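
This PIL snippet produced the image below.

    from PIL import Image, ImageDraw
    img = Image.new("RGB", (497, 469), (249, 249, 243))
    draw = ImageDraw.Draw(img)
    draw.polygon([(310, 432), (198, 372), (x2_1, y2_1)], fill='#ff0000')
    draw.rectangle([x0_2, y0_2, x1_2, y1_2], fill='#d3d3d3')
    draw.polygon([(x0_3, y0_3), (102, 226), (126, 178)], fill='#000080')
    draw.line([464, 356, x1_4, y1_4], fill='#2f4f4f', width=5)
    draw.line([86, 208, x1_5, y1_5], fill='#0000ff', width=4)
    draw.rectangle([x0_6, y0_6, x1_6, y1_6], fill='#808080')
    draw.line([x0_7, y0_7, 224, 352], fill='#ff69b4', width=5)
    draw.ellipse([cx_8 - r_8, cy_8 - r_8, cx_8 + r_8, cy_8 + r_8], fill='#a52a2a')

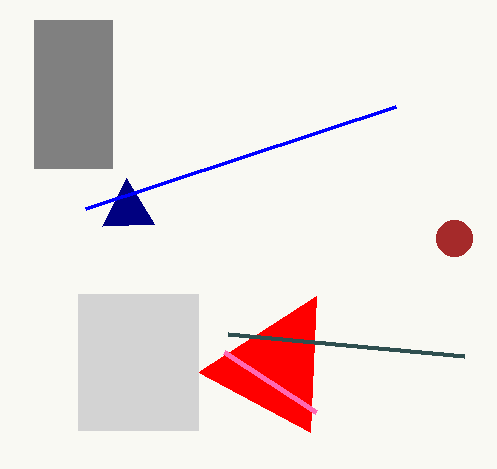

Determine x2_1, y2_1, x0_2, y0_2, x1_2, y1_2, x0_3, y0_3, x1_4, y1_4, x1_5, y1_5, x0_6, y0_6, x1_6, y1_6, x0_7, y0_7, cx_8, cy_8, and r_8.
x2_1 = 316, y2_1 = 296, x0_2 = 78, y0_2 = 294, x1_2 = 198, y1_2 = 430, x0_3 = 154, y0_3 = 224, x1_4 = 228, y1_4 = 334, x1_5 = 396, y1_5 = 106, x0_6 = 34, y0_6 = 20, x1_6 = 112, y1_6 = 168, x0_7 = 316, y0_7 = 412, cx_8 = 454, cy_8 = 238, r_8 = 18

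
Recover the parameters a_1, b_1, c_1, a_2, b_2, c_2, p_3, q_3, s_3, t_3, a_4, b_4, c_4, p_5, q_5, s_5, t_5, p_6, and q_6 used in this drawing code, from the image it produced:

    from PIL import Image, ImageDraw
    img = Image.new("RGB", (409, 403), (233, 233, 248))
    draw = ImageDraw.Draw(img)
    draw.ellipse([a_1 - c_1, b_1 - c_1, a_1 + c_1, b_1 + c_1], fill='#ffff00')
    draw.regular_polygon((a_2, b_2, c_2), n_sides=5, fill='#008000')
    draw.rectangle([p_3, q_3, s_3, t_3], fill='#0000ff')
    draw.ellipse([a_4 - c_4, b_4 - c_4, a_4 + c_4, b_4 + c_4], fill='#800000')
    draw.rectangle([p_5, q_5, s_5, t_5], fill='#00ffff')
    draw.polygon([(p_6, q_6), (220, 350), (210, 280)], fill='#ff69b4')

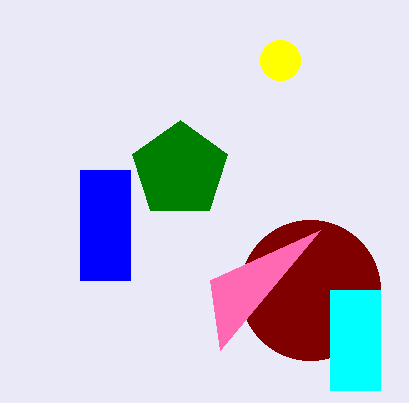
a_1 = 280, b_1 = 60, c_1 = 20, a_2 = 180, b_2 = 170, c_2 = 50, p_3 = 80, q_3 = 170, s_3 = 130, t_3 = 280, a_4 = 310, b_4 = 290, c_4 = 70, p_5 = 330, q_5 = 290, s_5 = 380, t_5 = 390, p_6 = 320, q_6 = 230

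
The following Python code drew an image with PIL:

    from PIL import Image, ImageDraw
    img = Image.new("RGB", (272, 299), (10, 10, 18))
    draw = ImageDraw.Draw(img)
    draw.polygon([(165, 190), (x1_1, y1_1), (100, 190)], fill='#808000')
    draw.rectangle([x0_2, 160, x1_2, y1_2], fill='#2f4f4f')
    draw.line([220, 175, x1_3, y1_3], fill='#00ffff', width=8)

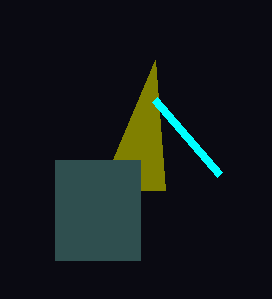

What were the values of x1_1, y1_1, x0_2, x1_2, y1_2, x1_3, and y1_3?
x1_1 = 155, y1_1 = 60, x0_2 = 55, x1_2 = 140, y1_2 = 260, x1_3 = 155, y1_3 = 100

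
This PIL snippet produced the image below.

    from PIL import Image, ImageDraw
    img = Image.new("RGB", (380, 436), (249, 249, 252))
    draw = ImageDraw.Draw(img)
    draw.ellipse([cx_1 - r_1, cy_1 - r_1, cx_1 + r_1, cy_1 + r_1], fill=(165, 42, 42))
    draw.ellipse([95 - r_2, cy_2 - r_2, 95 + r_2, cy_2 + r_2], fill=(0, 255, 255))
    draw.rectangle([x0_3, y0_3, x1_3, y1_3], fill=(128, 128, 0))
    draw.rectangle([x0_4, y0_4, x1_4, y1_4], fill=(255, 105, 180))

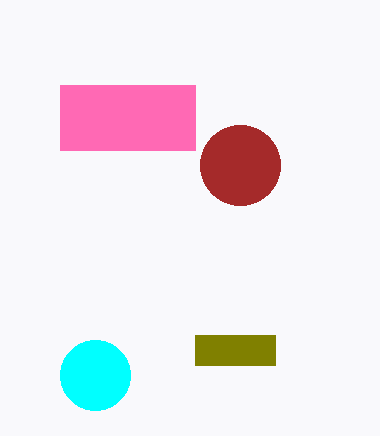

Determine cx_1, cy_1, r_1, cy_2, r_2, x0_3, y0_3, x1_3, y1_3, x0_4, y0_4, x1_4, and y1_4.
cx_1 = 240
cy_1 = 165
r_1 = 40
cy_2 = 375
r_2 = 35
x0_3 = 195
y0_3 = 335
x1_3 = 275
y1_3 = 365
x0_4 = 60
y0_4 = 85
x1_4 = 195
y1_4 = 150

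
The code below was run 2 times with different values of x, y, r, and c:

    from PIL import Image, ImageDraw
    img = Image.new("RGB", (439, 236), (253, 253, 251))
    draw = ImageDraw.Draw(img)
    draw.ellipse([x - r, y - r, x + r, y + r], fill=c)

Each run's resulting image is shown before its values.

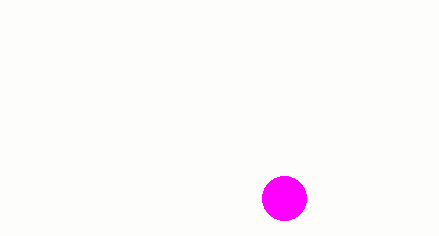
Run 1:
x = 284; y = 198; r = 22; c = 'magenta'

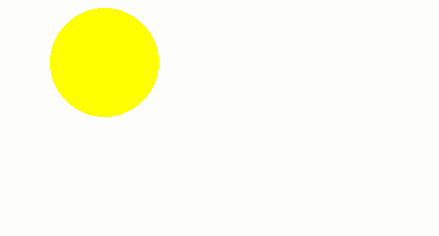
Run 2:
x = 104; y = 62; r = 54; c = 'yellow'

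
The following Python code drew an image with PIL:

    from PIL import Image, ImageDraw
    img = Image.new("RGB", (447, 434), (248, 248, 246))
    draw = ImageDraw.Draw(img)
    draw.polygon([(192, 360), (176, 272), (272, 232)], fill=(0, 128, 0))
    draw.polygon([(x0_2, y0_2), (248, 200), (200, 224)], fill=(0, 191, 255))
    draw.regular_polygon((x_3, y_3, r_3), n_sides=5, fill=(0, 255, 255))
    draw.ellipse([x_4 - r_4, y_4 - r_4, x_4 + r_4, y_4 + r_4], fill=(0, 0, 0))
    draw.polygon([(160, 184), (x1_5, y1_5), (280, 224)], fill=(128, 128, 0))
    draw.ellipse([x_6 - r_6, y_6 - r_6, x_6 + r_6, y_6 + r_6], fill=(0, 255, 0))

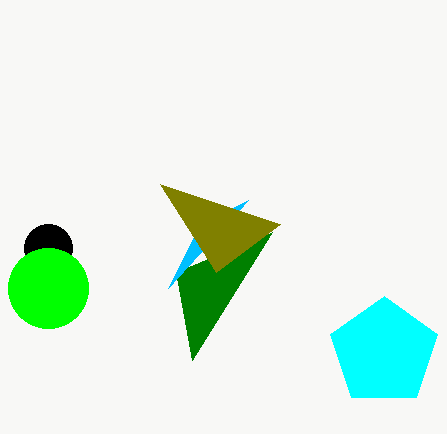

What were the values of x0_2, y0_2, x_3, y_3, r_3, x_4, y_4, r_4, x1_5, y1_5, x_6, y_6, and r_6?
x0_2 = 168; y0_2 = 288; x_3 = 384; y_3 = 352; r_3 = 56; x_4 = 48; y_4 = 248; r_4 = 24; x1_5 = 216; y1_5 = 272; x_6 = 48; y_6 = 288; r_6 = 40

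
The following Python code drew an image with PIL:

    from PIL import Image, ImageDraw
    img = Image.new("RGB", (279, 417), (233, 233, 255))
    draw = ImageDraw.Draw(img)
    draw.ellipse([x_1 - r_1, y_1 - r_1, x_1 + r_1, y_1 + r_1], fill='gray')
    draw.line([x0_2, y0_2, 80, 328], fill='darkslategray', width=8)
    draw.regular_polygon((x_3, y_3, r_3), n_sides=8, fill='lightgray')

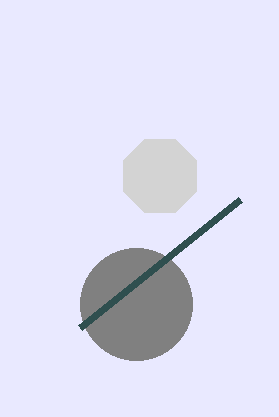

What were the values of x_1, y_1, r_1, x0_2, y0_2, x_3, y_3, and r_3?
x_1 = 136
y_1 = 304
r_1 = 56
x0_2 = 240
y0_2 = 200
x_3 = 160
y_3 = 176
r_3 = 40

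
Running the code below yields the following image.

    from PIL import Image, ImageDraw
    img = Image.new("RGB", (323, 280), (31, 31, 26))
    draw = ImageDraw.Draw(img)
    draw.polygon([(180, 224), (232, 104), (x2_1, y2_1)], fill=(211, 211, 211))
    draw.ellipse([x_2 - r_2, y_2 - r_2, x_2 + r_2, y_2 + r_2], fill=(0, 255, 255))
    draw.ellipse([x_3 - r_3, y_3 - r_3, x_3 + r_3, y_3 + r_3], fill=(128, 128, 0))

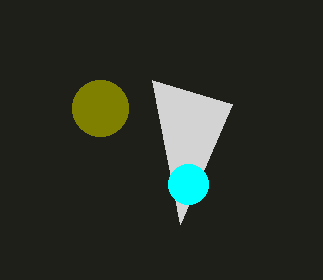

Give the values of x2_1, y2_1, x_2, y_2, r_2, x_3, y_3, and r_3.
x2_1 = 152
y2_1 = 80
x_2 = 188
y_2 = 184
r_2 = 20
x_3 = 100
y_3 = 108
r_3 = 28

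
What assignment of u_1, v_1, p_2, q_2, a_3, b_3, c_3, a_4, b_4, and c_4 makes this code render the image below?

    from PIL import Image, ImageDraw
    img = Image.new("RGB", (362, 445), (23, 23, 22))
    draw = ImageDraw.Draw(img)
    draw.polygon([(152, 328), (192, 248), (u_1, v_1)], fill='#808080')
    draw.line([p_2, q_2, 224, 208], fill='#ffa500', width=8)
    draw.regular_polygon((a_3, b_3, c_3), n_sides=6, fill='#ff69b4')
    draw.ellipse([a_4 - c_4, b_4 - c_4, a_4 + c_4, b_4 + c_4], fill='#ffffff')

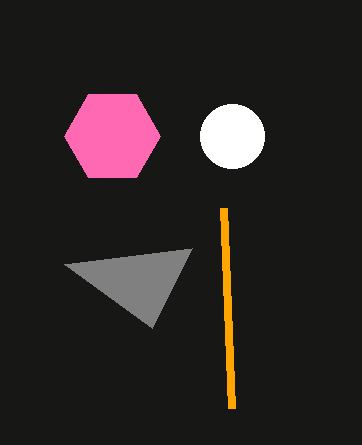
u_1 = 64, v_1 = 264, p_2 = 232, q_2 = 408, a_3 = 112, b_3 = 136, c_3 = 48, a_4 = 232, b_4 = 136, c_4 = 32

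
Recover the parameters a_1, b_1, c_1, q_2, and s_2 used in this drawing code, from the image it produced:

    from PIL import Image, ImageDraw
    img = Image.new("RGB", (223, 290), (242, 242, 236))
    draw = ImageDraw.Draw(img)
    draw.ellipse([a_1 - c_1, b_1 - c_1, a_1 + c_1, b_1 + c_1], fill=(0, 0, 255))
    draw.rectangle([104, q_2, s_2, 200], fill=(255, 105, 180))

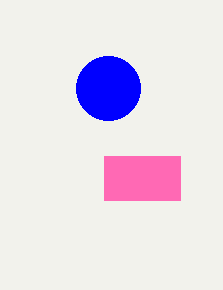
a_1 = 108
b_1 = 88
c_1 = 32
q_2 = 156
s_2 = 180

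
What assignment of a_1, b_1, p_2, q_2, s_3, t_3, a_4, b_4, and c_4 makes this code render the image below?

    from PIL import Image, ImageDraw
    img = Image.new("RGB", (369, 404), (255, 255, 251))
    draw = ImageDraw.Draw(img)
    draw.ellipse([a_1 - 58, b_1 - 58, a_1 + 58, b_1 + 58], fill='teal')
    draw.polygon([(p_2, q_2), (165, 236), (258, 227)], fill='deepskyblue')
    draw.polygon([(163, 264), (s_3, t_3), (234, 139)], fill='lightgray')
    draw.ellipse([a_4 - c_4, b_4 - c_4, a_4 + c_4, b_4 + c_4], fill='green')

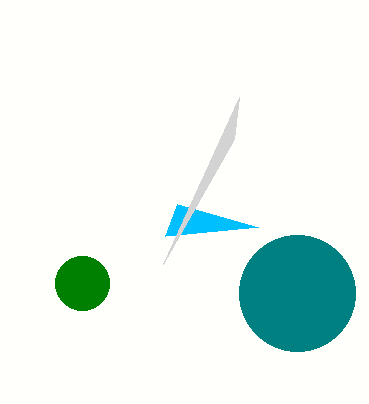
a_1 = 297
b_1 = 293
p_2 = 177
q_2 = 204
s_3 = 239
t_3 = 97
a_4 = 82
b_4 = 283
c_4 = 27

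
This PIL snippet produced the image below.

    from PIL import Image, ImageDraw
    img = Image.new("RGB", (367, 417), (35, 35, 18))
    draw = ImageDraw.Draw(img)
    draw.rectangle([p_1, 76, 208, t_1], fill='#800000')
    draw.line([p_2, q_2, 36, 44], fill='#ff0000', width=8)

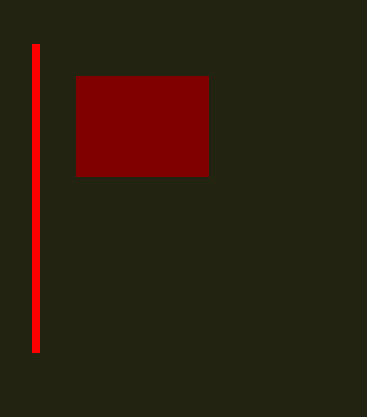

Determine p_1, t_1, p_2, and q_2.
p_1 = 76
t_1 = 176
p_2 = 36
q_2 = 352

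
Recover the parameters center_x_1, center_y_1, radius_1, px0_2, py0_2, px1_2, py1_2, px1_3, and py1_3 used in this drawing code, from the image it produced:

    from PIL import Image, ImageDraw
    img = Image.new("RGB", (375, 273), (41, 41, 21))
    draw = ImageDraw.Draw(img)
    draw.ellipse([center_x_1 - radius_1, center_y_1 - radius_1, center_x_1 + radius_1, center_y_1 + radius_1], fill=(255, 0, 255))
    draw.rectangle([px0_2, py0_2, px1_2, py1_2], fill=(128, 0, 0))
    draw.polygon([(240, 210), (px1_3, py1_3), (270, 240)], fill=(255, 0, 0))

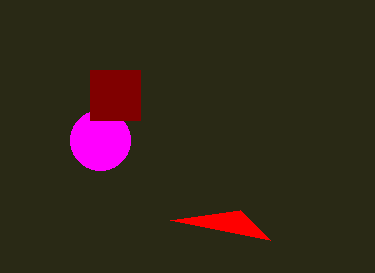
center_x_1 = 100; center_y_1 = 140; radius_1 = 30; px0_2 = 90; py0_2 = 70; px1_2 = 140; py1_2 = 120; px1_3 = 170; py1_3 = 220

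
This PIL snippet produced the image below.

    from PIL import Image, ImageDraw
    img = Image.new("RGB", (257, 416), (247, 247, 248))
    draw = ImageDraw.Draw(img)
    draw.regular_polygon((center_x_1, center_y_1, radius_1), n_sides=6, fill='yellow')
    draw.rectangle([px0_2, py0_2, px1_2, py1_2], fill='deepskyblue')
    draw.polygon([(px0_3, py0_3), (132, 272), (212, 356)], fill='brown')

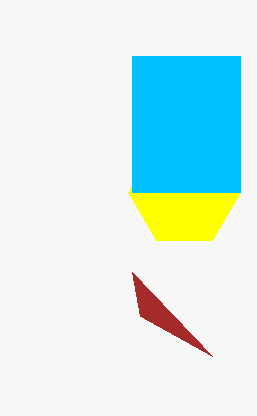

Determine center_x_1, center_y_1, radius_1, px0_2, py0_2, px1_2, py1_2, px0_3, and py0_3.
center_x_1 = 184; center_y_1 = 192; radius_1 = 56; px0_2 = 132; py0_2 = 56; px1_2 = 240; py1_2 = 192; px0_3 = 140; py0_3 = 316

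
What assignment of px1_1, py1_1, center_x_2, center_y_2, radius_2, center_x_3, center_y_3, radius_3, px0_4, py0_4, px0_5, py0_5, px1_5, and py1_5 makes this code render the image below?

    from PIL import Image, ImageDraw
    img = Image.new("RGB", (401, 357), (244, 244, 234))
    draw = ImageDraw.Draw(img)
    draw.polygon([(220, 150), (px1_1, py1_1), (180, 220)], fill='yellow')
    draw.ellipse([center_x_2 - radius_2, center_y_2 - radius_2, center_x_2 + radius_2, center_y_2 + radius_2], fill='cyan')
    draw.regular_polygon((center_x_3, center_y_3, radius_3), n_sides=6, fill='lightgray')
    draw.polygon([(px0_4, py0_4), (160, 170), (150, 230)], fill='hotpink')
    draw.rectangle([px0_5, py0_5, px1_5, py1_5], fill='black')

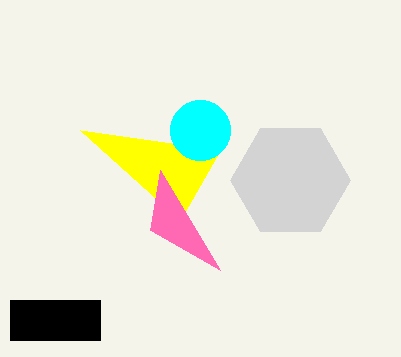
px1_1 = 80; py1_1 = 130; center_x_2 = 200; center_y_2 = 130; radius_2 = 30; center_x_3 = 290; center_y_3 = 180; radius_3 = 60; px0_4 = 220; py0_4 = 270; px0_5 = 10; py0_5 = 300; px1_5 = 100; py1_5 = 340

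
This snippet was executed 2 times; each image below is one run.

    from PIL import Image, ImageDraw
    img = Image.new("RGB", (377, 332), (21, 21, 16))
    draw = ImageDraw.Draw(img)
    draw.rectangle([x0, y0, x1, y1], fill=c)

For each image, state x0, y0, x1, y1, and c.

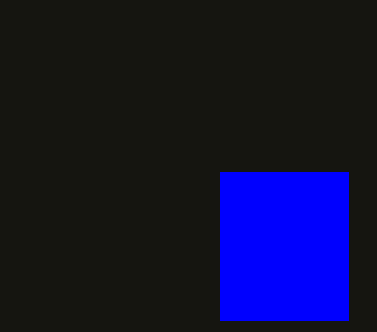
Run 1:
x0 = 220
y0 = 172
x1 = 348
y1 = 320
c = 'blue'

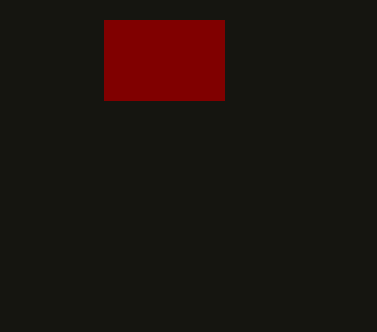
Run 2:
x0 = 104, y0 = 20, x1 = 224, y1 = 100, c = 'maroon'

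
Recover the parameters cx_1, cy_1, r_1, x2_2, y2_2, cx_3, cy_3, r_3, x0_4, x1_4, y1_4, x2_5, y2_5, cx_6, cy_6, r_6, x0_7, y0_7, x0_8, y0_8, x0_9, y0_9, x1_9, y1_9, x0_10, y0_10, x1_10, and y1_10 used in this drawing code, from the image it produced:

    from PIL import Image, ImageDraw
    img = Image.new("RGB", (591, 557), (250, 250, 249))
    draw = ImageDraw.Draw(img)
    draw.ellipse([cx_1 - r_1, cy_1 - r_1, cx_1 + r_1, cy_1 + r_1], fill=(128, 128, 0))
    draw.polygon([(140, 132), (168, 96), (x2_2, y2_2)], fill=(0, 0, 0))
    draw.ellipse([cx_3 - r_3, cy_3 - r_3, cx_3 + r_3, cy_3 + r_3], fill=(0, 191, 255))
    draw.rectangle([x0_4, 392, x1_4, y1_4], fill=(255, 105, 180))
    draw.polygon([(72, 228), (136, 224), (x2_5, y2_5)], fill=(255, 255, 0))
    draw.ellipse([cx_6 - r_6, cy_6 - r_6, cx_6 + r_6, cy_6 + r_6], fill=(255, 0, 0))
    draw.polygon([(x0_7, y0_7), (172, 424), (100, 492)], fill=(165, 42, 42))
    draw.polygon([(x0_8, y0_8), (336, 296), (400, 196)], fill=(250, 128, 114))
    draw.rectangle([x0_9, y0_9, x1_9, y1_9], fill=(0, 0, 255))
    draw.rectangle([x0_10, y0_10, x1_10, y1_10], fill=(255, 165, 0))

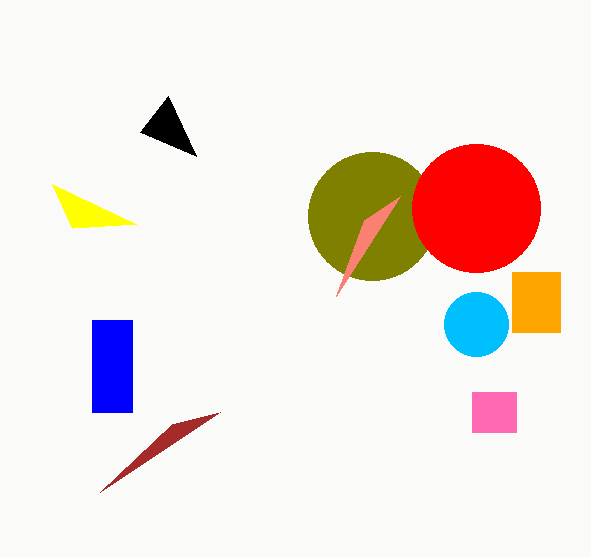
cx_1 = 372
cy_1 = 216
r_1 = 64
x2_2 = 196
y2_2 = 156
cx_3 = 476
cy_3 = 324
r_3 = 32
x0_4 = 472
x1_4 = 516
y1_4 = 432
x2_5 = 52
y2_5 = 184
cx_6 = 476
cy_6 = 208
r_6 = 64
x0_7 = 220
y0_7 = 412
x0_8 = 364
y0_8 = 220
x0_9 = 92
y0_9 = 320
x1_9 = 132
y1_9 = 412
x0_10 = 512
y0_10 = 272
x1_10 = 560
y1_10 = 332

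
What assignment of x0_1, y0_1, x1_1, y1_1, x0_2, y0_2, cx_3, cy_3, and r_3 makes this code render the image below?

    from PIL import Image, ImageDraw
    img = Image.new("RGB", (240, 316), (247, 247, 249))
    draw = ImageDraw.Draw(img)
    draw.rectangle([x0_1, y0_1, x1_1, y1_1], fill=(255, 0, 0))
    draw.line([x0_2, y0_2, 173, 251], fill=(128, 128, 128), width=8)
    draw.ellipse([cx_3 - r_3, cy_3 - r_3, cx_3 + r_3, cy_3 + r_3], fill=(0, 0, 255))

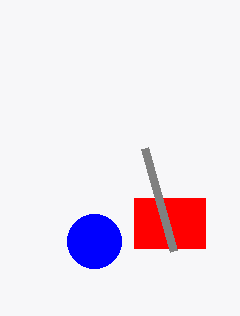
x0_1 = 134
y0_1 = 198
x1_1 = 205
y1_1 = 248
x0_2 = 144
y0_2 = 148
cx_3 = 94
cy_3 = 241
r_3 = 27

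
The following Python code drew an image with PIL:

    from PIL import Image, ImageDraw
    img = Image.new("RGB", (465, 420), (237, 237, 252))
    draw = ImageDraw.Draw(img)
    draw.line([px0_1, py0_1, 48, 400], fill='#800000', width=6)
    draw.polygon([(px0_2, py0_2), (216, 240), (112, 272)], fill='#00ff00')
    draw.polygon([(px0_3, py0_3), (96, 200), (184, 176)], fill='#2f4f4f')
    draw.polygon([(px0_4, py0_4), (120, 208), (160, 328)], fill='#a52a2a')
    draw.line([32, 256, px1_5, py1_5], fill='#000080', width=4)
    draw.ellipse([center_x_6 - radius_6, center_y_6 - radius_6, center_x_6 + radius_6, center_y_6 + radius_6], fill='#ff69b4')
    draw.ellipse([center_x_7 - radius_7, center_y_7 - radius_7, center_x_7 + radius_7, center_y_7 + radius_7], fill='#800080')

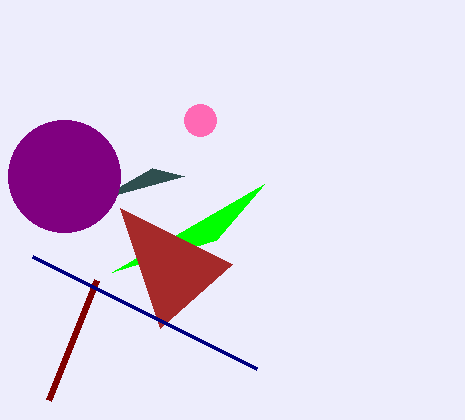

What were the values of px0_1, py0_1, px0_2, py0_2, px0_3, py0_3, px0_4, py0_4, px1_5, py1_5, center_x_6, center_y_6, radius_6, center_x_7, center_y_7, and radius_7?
px0_1 = 96, py0_1 = 280, px0_2 = 264, py0_2 = 184, px0_3 = 152, py0_3 = 168, px0_4 = 232, py0_4 = 264, px1_5 = 256, py1_5 = 368, center_x_6 = 200, center_y_6 = 120, radius_6 = 16, center_x_7 = 64, center_y_7 = 176, radius_7 = 56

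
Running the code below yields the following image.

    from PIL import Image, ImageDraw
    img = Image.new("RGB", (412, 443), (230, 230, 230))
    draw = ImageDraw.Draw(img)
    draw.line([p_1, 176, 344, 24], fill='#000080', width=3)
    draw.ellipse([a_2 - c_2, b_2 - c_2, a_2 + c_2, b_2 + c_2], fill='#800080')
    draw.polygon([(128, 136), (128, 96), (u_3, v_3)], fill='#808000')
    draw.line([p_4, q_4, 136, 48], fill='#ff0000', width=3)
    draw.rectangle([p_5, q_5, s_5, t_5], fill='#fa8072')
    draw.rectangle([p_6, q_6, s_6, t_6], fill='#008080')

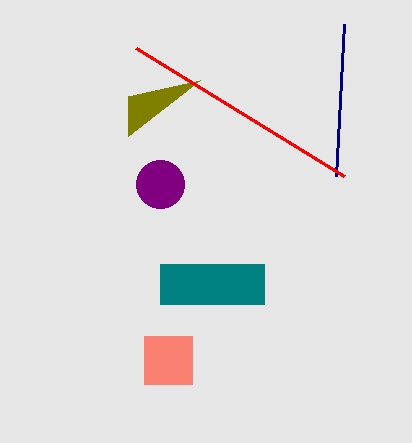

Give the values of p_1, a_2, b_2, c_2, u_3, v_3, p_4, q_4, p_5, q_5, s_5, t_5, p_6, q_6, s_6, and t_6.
p_1 = 336, a_2 = 160, b_2 = 184, c_2 = 24, u_3 = 200, v_3 = 80, p_4 = 344, q_4 = 176, p_5 = 144, q_5 = 336, s_5 = 192, t_5 = 384, p_6 = 160, q_6 = 264, s_6 = 264, t_6 = 304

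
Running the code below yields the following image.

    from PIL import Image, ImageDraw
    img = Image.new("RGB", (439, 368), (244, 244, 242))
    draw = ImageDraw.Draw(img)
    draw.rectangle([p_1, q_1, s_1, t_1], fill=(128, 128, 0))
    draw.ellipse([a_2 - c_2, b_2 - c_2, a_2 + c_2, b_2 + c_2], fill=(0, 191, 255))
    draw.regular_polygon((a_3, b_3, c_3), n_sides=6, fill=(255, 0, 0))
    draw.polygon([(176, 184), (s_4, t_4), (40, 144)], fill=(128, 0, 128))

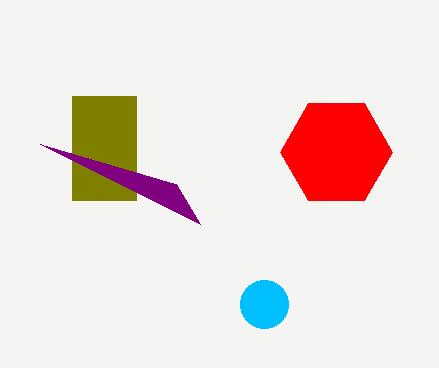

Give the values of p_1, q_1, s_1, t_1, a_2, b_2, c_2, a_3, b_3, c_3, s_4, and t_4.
p_1 = 72, q_1 = 96, s_1 = 136, t_1 = 200, a_2 = 264, b_2 = 304, c_2 = 24, a_3 = 336, b_3 = 152, c_3 = 56, s_4 = 200, t_4 = 224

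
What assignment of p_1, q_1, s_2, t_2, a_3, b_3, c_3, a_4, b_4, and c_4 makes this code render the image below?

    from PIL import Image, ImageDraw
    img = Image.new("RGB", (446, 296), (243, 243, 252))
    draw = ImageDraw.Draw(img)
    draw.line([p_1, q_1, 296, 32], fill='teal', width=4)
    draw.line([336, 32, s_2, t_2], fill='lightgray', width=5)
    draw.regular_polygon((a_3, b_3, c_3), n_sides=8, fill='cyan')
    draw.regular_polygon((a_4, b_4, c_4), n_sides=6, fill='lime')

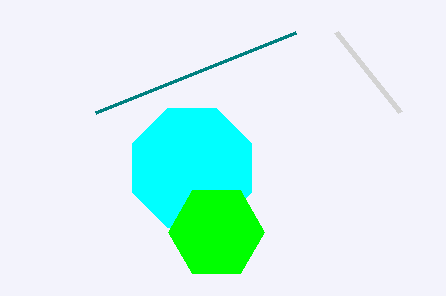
p_1 = 96; q_1 = 112; s_2 = 400; t_2 = 112; a_3 = 192; b_3 = 168; c_3 = 64; a_4 = 216; b_4 = 232; c_4 = 48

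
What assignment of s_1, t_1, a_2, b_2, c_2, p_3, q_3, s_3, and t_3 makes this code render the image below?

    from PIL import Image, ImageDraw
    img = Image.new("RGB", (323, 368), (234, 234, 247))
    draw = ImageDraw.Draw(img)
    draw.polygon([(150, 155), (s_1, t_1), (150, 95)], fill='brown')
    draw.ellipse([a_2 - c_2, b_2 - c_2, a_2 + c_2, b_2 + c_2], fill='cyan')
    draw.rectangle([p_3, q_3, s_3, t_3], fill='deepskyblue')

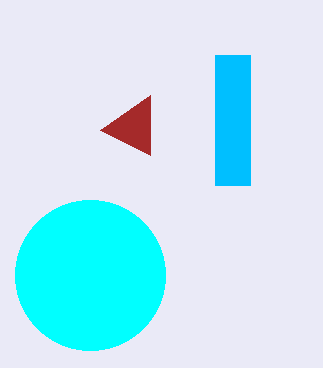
s_1 = 100
t_1 = 130
a_2 = 90
b_2 = 275
c_2 = 75
p_3 = 215
q_3 = 55
s_3 = 250
t_3 = 185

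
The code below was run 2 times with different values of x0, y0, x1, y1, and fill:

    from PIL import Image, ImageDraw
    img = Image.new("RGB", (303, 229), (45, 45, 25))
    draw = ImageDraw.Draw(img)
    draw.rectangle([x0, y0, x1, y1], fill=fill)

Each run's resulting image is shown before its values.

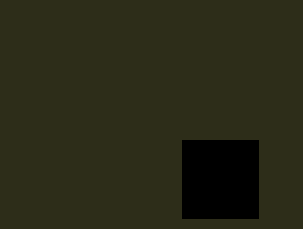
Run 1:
x0 = 182, y0 = 140, x1 = 258, y1 = 218, fill = 'black'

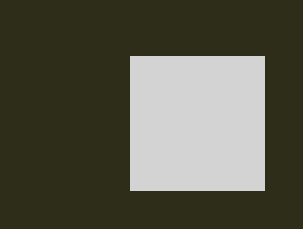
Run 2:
x0 = 130
y0 = 56
x1 = 264
y1 = 190
fill = 'lightgray'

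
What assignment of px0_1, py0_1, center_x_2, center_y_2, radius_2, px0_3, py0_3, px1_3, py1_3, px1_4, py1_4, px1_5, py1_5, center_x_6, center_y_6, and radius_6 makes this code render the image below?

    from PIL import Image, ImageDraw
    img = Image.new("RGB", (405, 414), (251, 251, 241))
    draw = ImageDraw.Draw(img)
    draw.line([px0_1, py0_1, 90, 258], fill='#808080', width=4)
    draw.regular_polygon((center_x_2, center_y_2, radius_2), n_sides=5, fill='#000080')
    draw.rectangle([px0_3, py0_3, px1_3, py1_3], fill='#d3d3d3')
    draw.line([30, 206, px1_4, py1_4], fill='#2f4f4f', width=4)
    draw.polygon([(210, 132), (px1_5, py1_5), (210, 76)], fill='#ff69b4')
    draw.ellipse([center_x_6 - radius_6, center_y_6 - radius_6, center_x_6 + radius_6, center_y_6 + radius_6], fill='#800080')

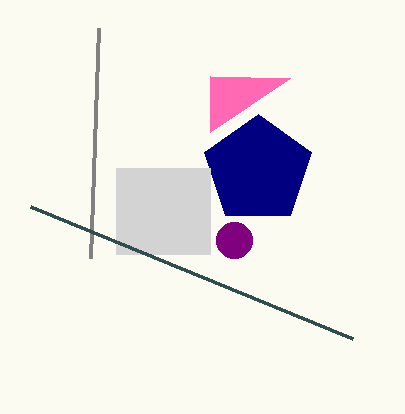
px0_1 = 98; py0_1 = 28; center_x_2 = 258; center_y_2 = 170; radius_2 = 56; px0_3 = 116; py0_3 = 168; px1_3 = 210; py1_3 = 254; px1_4 = 352; py1_4 = 338; px1_5 = 290; py1_5 = 78; center_x_6 = 234; center_y_6 = 240; radius_6 = 18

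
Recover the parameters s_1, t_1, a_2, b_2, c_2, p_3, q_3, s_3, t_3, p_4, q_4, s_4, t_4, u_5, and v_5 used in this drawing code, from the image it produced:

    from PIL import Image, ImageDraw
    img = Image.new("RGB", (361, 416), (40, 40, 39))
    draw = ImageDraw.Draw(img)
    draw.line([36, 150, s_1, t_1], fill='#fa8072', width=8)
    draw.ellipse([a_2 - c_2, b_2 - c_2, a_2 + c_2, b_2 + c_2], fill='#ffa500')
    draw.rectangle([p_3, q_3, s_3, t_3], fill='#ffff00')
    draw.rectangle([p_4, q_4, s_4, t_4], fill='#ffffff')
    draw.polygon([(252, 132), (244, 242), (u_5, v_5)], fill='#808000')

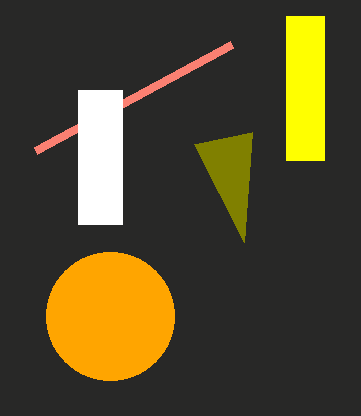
s_1 = 232; t_1 = 44; a_2 = 110; b_2 = 316; c_2 = 64; p_3 = 286; q_3 = 16; s_3 = 324; t_3 = 160; p_4 = 78; q_4 = 90; s_4 = 122; t_4 = 224; u_5 = 194; v_5 = 144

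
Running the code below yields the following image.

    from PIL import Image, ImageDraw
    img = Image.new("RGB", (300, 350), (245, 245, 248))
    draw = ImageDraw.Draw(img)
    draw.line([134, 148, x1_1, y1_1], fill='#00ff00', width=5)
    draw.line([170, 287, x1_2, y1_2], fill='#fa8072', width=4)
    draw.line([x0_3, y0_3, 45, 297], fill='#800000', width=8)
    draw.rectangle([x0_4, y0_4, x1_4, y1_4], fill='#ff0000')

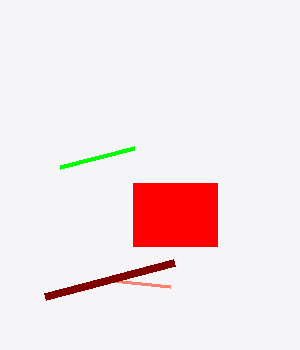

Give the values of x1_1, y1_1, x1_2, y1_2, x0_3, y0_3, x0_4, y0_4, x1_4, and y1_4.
x1_1 = 60, y1_1 = 167, x1_2 = 112, y1_2 = 281, x0_3 = 174, y0_3 = 263, x0_4 = 133, y0_4 = 183, x1_4 = 217, y1_4 = 246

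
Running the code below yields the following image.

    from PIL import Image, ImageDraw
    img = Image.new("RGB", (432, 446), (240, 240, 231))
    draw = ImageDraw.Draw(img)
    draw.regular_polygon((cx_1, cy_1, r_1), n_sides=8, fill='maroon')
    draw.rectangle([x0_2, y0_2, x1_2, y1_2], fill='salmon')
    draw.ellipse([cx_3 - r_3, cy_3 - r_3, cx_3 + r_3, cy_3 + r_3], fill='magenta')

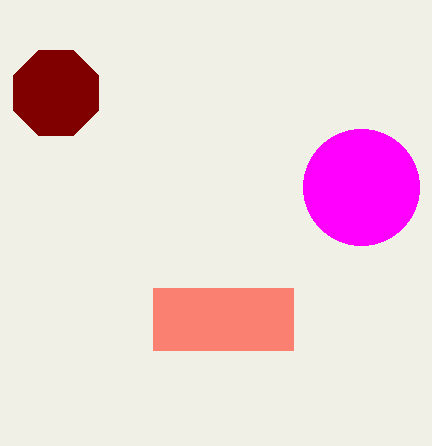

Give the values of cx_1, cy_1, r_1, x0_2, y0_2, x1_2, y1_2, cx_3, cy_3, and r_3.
cx_1 = 56; cy_1 = 93; r_1 = 46; x0_2 = 153; y0_2 = 288; x1_2 = 293; y1_2 = 350; cx_3 = 361; cy_3 = 187; r_3 = 58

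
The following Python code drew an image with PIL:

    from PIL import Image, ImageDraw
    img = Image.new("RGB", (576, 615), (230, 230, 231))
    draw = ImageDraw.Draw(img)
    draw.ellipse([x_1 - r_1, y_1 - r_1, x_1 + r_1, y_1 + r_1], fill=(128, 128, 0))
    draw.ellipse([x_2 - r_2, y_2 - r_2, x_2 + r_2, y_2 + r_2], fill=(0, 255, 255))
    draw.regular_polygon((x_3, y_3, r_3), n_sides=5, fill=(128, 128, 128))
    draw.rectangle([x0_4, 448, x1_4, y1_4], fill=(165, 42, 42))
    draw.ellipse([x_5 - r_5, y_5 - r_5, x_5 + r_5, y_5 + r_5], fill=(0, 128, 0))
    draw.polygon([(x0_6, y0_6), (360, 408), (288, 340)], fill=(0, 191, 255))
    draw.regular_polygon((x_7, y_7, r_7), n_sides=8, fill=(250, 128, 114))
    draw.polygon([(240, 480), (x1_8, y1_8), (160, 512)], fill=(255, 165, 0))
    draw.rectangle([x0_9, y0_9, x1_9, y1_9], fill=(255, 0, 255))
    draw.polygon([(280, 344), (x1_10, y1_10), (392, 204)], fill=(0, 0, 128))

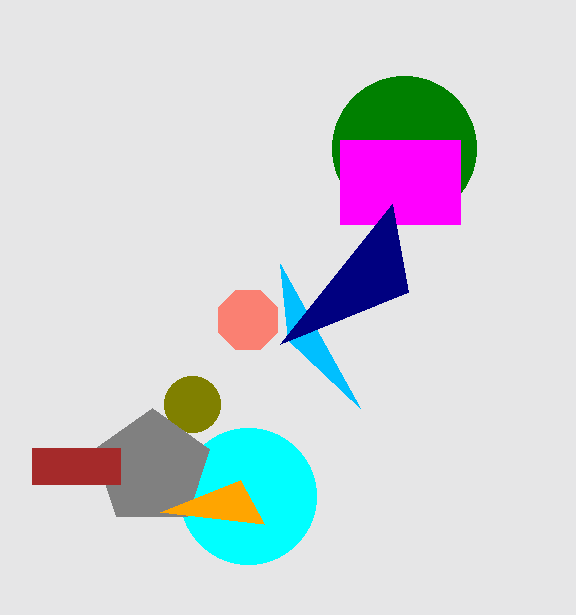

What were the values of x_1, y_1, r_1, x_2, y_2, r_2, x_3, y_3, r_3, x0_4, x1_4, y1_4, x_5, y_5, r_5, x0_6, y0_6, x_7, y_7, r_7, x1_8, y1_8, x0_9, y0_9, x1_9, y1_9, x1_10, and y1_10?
x_1 = 192, y_1 = 404, r_1 = 28, x_2 = 248, y_2 = 496, r_2 = 68, x_3 = 152, y_3 = 468, r_3 = 60, x0_4 = 32, x1_4 = 120, y1_4 = 484, x_5 = 404, y_5 = 148, r_5 = 72, x0_6 = 280, y0_6 = 264, x_7 = 248, y_7 = 320, r_7 = 32, x1_8 = 264, y1_8 = 524, x0_9 = 340, y0_9 = 140, x1_9 = 460, y1_9 = 224, x1_10 = 408, y1_10 = 292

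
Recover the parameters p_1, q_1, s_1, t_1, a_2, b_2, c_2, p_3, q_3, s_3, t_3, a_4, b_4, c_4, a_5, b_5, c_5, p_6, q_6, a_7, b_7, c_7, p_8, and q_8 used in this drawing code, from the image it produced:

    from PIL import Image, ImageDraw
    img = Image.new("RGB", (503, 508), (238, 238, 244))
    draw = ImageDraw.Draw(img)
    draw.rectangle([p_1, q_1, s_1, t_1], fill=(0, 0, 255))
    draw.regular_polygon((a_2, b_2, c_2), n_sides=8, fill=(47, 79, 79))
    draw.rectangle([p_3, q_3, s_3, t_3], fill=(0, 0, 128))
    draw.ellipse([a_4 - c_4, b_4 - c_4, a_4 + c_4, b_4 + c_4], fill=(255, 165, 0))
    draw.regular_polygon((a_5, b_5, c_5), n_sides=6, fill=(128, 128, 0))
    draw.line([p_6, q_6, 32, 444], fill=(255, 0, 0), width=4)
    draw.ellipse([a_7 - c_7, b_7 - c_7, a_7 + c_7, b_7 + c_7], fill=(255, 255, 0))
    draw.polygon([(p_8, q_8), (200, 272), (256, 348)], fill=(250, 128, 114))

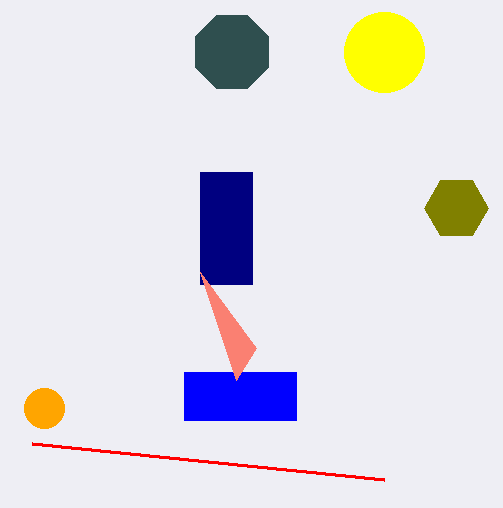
p_1 = 184
q_1 = 372
s_1 = 296
t_1 = 420
a_2 = 232
b_2 = 52
c_2 = 40
p_3 = 200
q_3 = 172
s_3 = 252
t_3 = 284
a_4 = 44
b_4 = 408
c_4 = 20
a_5 = 456
b_5 = 208
c_5 = 32
p_6 = 384
q_6 = 480
a_7 = 384
b_7 = 52
c_7 = 40
p_8 = 236
q_8 = 380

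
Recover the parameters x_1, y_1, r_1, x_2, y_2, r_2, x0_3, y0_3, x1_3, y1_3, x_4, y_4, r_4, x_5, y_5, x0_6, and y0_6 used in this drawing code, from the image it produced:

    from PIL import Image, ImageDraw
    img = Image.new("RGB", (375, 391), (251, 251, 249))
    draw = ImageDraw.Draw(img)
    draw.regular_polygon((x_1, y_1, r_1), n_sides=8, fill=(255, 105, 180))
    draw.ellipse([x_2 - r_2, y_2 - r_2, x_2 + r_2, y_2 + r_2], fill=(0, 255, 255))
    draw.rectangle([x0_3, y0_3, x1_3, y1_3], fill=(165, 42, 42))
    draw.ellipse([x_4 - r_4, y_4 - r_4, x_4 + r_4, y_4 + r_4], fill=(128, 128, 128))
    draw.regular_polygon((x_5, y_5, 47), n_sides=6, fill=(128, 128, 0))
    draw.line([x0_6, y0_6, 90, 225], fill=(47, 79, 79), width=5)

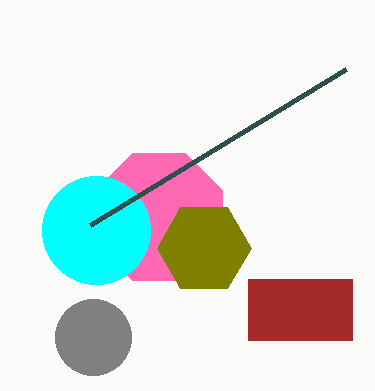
x_1 = 159
y_1 = 217
r_1 = 69
x_2 = 96
y_2 = 230
r_2 = 54
x0_3 = 248
y0_3 = 279
x1_3 = 352
y1_3 = 340
x_4 = 93
y_4 = 337
r_4 = 38
x_5 = 204
y_5 = 248
x0_6 = 346
y0_6 = 69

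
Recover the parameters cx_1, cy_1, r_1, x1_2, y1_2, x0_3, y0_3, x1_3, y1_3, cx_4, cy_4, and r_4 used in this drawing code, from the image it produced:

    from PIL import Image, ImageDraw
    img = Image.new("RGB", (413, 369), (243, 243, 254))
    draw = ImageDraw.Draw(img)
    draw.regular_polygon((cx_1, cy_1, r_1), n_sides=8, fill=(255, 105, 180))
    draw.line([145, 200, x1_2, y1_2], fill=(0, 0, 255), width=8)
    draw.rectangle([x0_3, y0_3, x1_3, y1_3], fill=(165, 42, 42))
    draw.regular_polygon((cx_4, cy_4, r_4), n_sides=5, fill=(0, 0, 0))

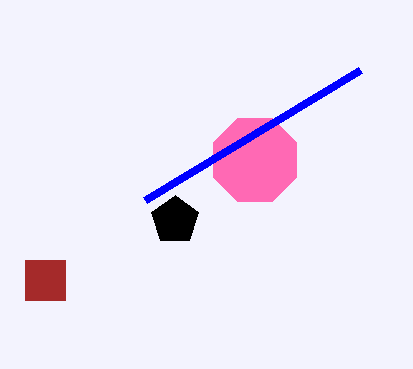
cx_1 = 255
cy_1 = 160
r_1 = 45
x1_2 = 360
y1_2 = 70
x0_3 = 25
y0_3 = 260
x1_3 = 65
y1_3 = 300
cx_4 = 175
cy_4 = 220
r_4 = 25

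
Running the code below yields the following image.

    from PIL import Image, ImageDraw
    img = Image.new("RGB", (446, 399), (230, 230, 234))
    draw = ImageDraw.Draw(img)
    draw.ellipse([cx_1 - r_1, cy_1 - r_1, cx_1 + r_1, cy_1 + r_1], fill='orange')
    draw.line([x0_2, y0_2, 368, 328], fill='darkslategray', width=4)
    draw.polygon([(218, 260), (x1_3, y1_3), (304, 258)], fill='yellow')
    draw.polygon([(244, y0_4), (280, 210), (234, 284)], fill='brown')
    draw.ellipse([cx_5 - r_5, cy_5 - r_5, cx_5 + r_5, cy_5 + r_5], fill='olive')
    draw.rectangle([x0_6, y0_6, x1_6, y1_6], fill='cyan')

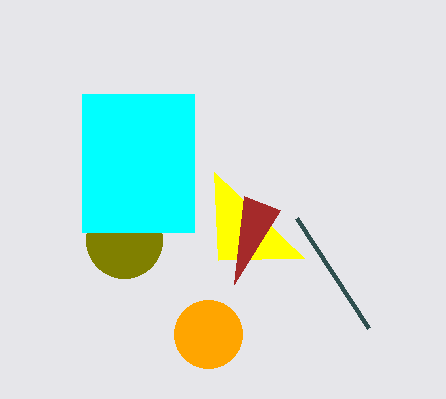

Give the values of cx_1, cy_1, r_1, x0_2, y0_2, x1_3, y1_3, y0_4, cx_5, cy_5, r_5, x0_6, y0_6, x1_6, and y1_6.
cx_1 = 208
cy_1 = 334
r_1 = 34
x0_2 = 296
y0_2 = 218
x1_3 = 214
y1_3 = 172
y0_4 = 196
cx_5 = 124
cy_5 = 240
r_5 = 38
x0_6 = 82
y0_6 = 94
x1_6 = 194
y1_6 = 232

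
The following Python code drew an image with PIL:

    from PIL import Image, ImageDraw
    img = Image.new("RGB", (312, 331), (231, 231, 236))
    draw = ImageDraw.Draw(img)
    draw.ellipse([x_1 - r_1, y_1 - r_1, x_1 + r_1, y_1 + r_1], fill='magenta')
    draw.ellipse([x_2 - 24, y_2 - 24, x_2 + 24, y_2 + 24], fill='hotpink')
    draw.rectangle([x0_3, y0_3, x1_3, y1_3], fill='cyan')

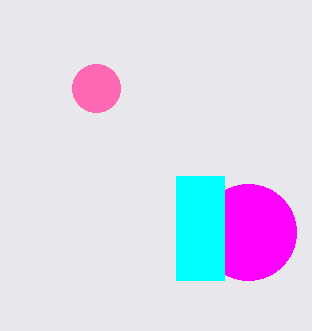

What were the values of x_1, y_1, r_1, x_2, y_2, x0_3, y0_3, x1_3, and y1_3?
x_1 = 248
y_1 = 232
r_1 = 48
x_2 = 96
y_2 = 88
x0_3 = 176
y0_3 = 176
x1_3 = 224
y1_3 = 280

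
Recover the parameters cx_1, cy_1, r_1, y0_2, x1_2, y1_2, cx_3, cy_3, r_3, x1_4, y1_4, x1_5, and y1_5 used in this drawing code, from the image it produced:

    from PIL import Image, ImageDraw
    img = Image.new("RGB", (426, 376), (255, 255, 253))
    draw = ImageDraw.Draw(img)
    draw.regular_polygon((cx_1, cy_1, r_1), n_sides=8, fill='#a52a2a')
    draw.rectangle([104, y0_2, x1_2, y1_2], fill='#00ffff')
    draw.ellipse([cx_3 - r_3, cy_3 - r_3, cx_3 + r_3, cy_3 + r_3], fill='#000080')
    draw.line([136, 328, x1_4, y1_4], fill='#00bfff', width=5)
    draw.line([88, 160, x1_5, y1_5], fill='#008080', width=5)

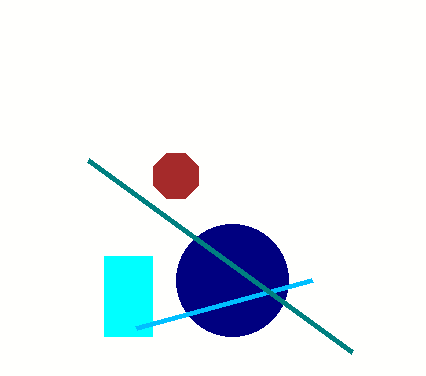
cx_1 = 176
cy_1 = 176
r_1 = 24
y0_2 = 256
x1_2 = 152
y1_2 = 336
cx_3 = 232
cy_3 = 280
r_3 = 56
x1_4 = 312
y1_4 = 280
x1_5 = 352
y1_5 = 352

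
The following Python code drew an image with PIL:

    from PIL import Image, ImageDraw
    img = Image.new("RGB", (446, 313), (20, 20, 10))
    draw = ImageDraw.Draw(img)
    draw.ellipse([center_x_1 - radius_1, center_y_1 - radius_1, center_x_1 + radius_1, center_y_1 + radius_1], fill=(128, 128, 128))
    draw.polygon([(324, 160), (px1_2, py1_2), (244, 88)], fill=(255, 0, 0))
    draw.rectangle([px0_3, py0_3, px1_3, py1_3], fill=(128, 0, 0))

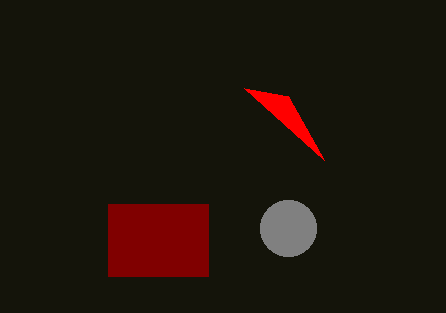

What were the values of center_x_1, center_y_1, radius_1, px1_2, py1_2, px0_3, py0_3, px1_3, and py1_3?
center_x_1 = 288; center_y_1 = 228; radius_1 = 28; px1_2 = 288; py1_2 = 96; px0_3 = 108; py0_3 = 204; px1_3 = 208; py1_3 = 276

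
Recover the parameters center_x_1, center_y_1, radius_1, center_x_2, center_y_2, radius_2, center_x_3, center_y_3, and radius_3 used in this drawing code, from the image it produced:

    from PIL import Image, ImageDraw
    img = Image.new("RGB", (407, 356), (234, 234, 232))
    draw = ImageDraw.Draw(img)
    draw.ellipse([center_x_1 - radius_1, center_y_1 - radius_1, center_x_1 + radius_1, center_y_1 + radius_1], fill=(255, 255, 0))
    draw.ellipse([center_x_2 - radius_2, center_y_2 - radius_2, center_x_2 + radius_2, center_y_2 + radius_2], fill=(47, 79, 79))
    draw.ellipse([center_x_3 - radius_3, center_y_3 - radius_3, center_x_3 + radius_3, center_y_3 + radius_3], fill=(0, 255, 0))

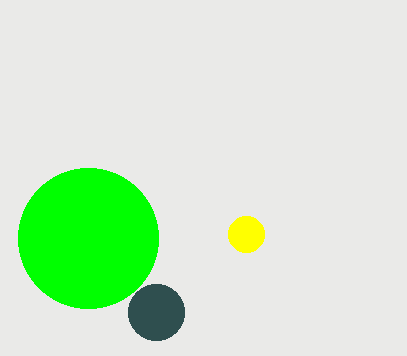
center_x_1 = 246; center_y_1 = 234; radius_1 = 18; center_x_2 = 156; center_y_2 = 312; radius_2 = 28; center_x_3 = 88; center_y_3 = 238; radius_3 = 70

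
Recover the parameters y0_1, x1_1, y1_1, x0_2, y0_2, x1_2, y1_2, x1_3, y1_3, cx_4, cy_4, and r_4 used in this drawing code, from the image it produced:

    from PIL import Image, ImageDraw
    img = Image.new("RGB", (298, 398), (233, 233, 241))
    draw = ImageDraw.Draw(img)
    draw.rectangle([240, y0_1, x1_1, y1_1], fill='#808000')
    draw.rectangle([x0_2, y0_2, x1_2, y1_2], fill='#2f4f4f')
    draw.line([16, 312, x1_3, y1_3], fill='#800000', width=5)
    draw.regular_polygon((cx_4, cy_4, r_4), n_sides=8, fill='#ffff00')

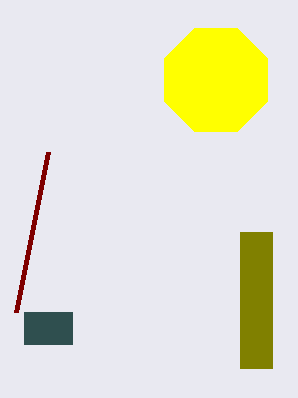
y0_1 = 232; x1_1 = 272; y1_1 = 368; x0_2 = 24; y0_2 = 312; x1_2 = 72; y1_2 = 344; x1_3 = 48; y1_3 = 152; cx_4 = 216; cy_4 = 80; r_4 = 56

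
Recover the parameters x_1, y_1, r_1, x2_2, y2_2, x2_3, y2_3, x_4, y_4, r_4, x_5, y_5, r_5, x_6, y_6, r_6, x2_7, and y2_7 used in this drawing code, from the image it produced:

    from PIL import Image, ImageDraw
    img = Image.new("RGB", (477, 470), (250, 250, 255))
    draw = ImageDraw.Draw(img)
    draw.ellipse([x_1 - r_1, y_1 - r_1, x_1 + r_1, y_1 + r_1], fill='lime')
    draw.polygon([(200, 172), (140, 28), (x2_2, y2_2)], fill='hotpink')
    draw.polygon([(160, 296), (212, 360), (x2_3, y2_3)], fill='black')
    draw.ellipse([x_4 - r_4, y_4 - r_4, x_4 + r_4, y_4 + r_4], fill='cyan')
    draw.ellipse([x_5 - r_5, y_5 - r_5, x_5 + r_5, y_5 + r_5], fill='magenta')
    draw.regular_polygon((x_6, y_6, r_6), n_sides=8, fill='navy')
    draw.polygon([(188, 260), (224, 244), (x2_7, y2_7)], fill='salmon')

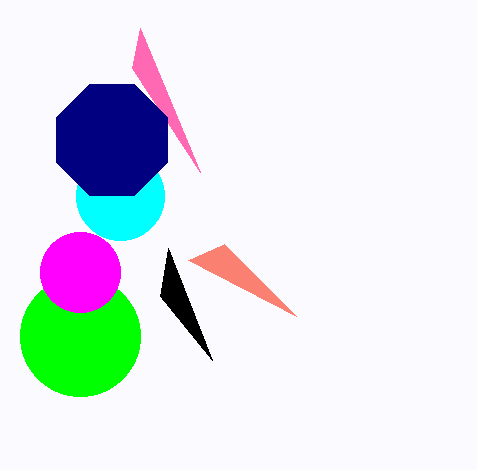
x_1 = 80, y_1 = 336, r_1 = 60, x2_2 = 132, y2_2 = 68, x2_3 = 168, y2_3 = 248, x_4 = 120, y_4 = 196, r_4 = 44, x_5 = 80, y_5 = 272, r_5 = 40, x_6 = 112, y_6 = 140, r_6 = 60, x2_7 = 296, y2_7 = 316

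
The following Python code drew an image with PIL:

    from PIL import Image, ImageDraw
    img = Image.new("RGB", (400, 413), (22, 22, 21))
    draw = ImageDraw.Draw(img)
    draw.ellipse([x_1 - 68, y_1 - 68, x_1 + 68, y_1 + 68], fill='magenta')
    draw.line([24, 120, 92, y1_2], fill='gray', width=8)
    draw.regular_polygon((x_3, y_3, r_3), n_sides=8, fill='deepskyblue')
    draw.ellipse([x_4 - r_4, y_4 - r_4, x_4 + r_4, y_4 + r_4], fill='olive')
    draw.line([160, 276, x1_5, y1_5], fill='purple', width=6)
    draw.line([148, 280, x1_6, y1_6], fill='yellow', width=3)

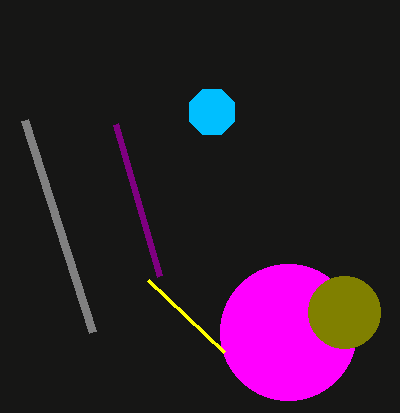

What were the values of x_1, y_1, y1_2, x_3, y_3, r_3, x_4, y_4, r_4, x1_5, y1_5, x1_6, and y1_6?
x_1 = 288; y_1 = 332; y1_2 = 332; x_3 = 212; y_3 = 112; r_3 = 24; x_4 = 344; y_4 = 312; r_4 = 36; x1_5 = 116; y1_5 = 124; x1_6 = 224; y1_6 = 352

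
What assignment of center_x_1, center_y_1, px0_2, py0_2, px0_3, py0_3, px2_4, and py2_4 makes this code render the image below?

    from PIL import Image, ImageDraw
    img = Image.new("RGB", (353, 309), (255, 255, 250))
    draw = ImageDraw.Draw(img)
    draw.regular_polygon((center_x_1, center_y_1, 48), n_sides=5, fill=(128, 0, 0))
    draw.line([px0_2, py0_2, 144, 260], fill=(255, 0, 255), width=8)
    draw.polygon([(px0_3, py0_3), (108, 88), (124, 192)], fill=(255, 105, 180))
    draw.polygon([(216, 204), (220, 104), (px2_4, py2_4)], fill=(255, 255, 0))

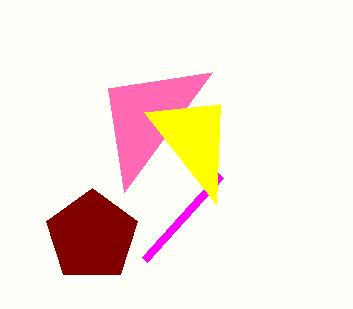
center_x_1 = 92
center_y_1 = 236
px0_2 = 220
py0_2 = 176
px0_3 = 212
py0_3 = 72
px2_4 = 144
py2_4 = 112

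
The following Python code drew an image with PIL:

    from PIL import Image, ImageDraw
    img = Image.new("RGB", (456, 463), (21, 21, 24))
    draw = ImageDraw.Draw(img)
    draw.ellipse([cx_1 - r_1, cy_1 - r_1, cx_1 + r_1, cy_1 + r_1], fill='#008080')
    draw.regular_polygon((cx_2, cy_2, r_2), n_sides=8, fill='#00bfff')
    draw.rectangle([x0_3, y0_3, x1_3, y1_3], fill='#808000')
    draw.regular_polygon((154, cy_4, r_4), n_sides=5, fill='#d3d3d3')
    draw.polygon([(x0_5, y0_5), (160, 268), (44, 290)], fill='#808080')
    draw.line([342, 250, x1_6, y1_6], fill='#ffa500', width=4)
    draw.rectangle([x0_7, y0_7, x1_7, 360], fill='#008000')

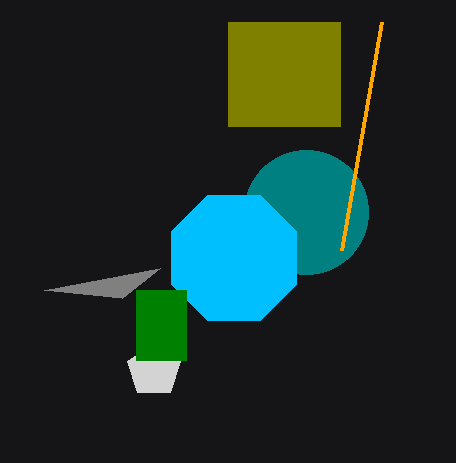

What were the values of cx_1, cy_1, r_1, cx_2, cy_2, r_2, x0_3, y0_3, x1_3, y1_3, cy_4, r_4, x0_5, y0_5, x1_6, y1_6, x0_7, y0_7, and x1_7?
cx_1 = 306
cy_1 = 212
r_1 = 62
cx_2 = 234
cy_2 = 258
r_2 = 68
x0_3 = 228
y0_3 = 22
x1_3 = 340
y1_3 = 126
cy_4 = 370
r_4 = 28
x0_5 = 122
y0_5 = 298
x1_6 = 382
y1_6 = 22
x0_7 = 136
y0_7 = 290
x1_7 = 186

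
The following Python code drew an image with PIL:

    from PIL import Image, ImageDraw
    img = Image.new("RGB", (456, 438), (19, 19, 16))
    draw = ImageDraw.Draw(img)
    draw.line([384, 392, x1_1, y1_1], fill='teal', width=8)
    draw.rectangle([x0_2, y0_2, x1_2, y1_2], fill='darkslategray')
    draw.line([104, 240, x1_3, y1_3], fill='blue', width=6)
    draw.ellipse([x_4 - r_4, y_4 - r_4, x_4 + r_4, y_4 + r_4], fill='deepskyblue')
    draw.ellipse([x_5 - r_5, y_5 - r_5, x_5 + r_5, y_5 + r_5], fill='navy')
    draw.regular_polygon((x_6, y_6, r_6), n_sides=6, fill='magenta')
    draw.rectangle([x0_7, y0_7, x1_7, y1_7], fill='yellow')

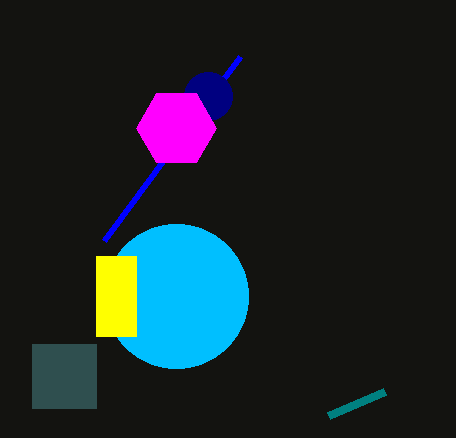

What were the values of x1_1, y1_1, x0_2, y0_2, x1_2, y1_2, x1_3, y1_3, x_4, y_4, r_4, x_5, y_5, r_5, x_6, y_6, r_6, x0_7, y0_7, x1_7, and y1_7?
x1_1 = 328, y1_1 = 416, x0_2 = 32, y0_2 = 344, x1_2 = 96, y1_2 = 408, x1_3 = 240, y1_3 = 56, x_4 = 176, y_4 = 296, r_4 = 72, x_5 = 208, y_5 = 96, r_5 = 24, x_6 = 176, y_6 = 128, r_6 = 40, x0_7 = 96, y0_7 = 256, x1_7 = 136, y1_7 = 336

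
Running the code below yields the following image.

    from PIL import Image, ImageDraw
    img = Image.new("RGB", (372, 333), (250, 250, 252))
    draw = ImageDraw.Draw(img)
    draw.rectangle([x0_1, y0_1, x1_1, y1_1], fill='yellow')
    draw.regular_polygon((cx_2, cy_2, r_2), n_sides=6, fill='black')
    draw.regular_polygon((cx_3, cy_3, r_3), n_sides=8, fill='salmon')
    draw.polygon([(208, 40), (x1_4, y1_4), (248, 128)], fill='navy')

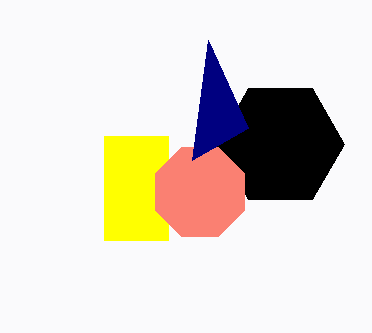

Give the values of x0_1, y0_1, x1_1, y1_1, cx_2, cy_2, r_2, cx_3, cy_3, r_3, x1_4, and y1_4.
x0_1 = 104
y0_1 = 136
x1_1 = 168
y1_1 = 240
cx_2 = 280
cy_2 = 144
r_2 = 64
cx_3 = 200
cy_3 = 192
r_3 = 48
x1_4 = 192
y1_4 = 160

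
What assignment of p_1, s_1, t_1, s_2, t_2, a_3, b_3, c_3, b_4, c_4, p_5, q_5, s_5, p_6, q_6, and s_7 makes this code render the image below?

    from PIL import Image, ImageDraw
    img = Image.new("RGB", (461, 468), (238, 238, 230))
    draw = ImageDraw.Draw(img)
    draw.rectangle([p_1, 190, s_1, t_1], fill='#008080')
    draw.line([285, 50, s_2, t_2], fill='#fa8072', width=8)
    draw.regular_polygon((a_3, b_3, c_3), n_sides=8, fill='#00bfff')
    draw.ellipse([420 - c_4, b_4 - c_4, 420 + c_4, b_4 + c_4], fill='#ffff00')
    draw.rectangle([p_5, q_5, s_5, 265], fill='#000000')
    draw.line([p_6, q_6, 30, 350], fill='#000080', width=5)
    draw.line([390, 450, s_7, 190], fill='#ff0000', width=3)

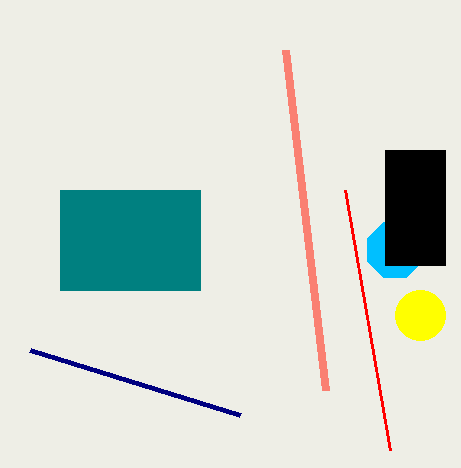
p_1 = 60, s_1 = 200, t_1 = 290, s_2 = 325, t_2 = 390, a_3 = 395, b_3 = 250, c_3 = 30, b_4 = 315, c_4 = 25, p_5 = 385, q_5 = 150, s_5 = 445, p_6 = 240, q_6 = 415, s_7 = 345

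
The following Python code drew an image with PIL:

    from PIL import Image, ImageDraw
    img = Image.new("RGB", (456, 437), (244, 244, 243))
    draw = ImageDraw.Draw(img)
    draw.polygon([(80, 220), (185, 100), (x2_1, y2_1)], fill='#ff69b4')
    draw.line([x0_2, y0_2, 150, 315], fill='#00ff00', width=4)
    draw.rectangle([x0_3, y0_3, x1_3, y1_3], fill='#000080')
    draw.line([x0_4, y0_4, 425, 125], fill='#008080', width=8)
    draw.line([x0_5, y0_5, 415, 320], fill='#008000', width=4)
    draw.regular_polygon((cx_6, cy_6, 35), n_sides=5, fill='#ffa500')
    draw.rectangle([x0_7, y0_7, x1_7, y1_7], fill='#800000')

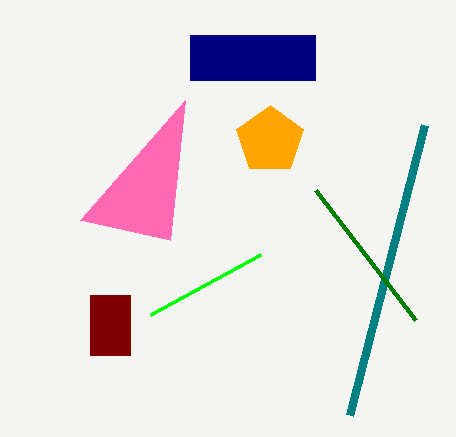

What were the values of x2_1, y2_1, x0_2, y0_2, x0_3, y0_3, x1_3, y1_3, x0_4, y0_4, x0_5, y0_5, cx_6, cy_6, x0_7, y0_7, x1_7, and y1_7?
x2_1 = 170; y2_1 = 240; x0_2 = 260; y0_2 = 255; x0_3 = 190; y0_3 = 35; x1_3 = 315; y1_3 = 80; x0_4 = 350; y0_4 = 415; x0_5 = 315; y0_5 = 190; cx_6 = 270; cy_6 = 140; x0_7 = 90; y0_7 = 295; x1_7 = 130; y1_7 = 355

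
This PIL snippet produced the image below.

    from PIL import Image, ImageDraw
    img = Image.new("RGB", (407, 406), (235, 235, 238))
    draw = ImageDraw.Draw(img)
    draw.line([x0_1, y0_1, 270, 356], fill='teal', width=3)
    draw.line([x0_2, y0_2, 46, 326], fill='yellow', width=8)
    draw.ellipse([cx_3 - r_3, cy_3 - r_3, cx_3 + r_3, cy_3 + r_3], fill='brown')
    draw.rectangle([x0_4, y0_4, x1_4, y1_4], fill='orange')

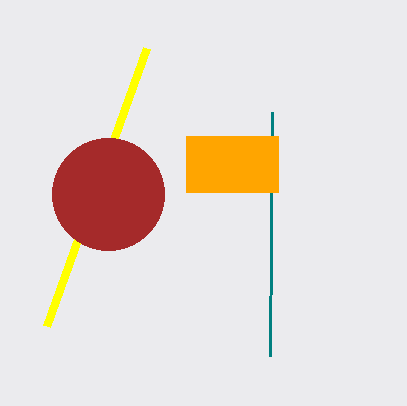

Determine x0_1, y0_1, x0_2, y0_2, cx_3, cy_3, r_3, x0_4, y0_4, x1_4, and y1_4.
x0_1 = 272
y0_1 = 112
x0_2 = 146
y0_2 = 48
cx_3 = 108
cy_3 = 194
r_3 = 56
x0_4 = 186
y0_4 = 136
x1_4 = 278
y1_4 = 192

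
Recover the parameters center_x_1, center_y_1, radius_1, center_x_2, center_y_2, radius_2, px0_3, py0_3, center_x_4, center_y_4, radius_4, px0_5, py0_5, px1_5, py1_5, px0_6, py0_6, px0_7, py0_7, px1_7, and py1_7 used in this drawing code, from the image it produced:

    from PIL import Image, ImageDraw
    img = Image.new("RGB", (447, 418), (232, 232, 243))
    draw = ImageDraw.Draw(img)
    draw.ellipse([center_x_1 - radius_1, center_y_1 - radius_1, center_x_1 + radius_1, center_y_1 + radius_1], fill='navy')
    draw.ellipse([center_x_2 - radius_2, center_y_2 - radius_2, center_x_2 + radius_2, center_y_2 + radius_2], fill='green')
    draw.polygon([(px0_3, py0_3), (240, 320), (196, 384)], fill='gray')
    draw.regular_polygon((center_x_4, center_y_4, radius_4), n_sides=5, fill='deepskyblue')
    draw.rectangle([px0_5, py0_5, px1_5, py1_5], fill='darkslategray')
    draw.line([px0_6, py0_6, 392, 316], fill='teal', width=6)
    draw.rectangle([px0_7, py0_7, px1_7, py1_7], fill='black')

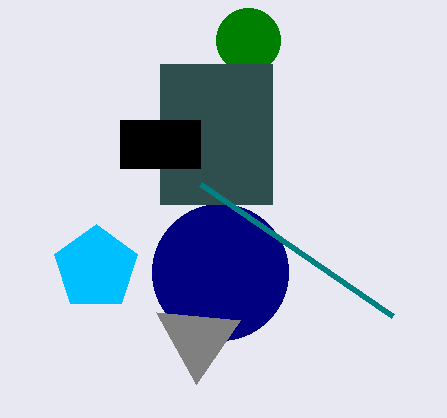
center_x_1 = 220
center_y_1 = 272
radius_1 = 68
center_x_2 = 248
center_y_2 = 40
radius_2 = 32
px0_3 = 156
py0_3 = 312
center_x_4 = 96
center_y_4 = 268
radius_4 = 44
px0_5 = 160
py0_5 = 64
px1_5 = 272
py1_5 = 204
px0_6 = 200
py0_6 = 184
px0_7 = 120
py0_7 = 120
px1_7 = 200
py1_7 = 168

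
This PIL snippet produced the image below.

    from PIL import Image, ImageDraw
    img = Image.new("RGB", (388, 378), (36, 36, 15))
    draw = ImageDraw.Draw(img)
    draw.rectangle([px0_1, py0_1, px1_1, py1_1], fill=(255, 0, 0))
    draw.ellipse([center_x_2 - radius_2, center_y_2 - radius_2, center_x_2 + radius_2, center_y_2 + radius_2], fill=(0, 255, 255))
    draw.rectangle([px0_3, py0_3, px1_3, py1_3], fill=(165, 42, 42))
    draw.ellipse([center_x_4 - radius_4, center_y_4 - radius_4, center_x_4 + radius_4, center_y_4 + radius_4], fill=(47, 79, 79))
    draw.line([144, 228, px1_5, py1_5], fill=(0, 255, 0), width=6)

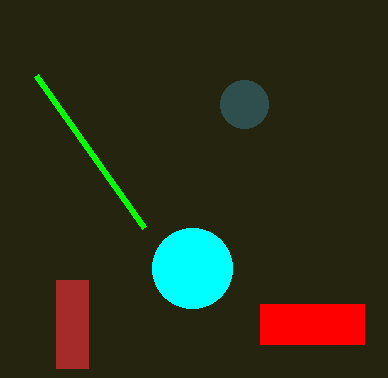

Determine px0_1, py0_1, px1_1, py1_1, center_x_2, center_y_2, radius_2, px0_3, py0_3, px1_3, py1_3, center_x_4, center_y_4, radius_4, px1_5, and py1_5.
px0_1 = 260
py0_1 = 304
px1_1 = 364
py1_1 = 344
center_x_2 = 192
center_y_2 = 268
radius_2 = 40
px0_3 = 56
py0_3 = 280
px1_3 = 88
py1_3 = 368
center_x_4 = 244
center_y_4 = 104
radius_4 = 24
px1_5 = 36
py1_5 = 76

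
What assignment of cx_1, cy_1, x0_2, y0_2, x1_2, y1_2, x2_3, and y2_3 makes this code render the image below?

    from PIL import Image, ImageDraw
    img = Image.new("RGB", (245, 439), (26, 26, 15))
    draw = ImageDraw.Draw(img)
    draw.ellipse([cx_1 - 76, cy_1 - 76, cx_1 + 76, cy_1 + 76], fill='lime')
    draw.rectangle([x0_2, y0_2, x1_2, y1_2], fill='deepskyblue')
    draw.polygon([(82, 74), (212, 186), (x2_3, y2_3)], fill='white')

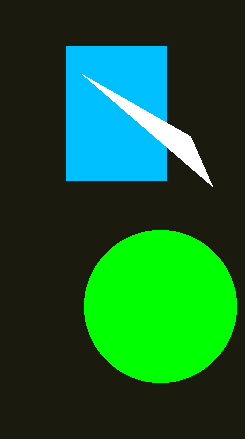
cx_1 = 160, cy_1 = 306, x0_2 = 66, y0_2 = 46, x1_2 = 166, y1_2 = 180, x2_3 = 190, y2_3 = 136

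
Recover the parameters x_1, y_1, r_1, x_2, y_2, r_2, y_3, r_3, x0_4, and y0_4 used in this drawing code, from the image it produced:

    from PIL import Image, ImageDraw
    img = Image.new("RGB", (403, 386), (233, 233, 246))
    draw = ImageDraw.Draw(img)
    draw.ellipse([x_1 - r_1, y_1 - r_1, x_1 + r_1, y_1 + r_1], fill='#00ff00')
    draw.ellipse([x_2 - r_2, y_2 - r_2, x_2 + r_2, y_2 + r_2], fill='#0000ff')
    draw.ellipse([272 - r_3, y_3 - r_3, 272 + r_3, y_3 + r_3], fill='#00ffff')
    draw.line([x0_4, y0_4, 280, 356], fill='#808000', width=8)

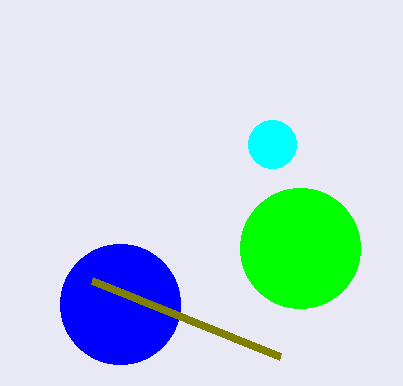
x_1 = 300
y_1 = 248
r_1 = 60
x_2 = 120
y_2 = 304
r_2 = 60
y_3 = 144
r_3 = 24
x0_4 = 92
y0_4 = 280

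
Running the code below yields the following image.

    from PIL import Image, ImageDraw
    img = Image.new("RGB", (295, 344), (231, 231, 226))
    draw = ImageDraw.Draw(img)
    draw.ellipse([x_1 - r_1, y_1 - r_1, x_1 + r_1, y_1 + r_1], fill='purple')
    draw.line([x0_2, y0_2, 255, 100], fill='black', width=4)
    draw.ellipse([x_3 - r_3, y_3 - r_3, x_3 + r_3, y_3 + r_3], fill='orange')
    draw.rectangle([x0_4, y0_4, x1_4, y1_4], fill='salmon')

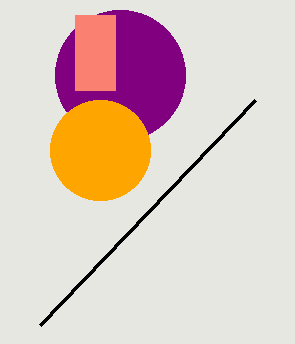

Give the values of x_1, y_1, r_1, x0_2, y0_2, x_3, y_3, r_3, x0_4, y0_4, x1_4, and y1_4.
x_1 = 120
y_1 = 75
r_1 = 65
x0_2 = 40
y0_2 = 325
x_3 = 100
y_3 = 150
r_3 = 50
x0_4 = 75
y0_4 = 15
x1_4 = 115
y1_4 = 90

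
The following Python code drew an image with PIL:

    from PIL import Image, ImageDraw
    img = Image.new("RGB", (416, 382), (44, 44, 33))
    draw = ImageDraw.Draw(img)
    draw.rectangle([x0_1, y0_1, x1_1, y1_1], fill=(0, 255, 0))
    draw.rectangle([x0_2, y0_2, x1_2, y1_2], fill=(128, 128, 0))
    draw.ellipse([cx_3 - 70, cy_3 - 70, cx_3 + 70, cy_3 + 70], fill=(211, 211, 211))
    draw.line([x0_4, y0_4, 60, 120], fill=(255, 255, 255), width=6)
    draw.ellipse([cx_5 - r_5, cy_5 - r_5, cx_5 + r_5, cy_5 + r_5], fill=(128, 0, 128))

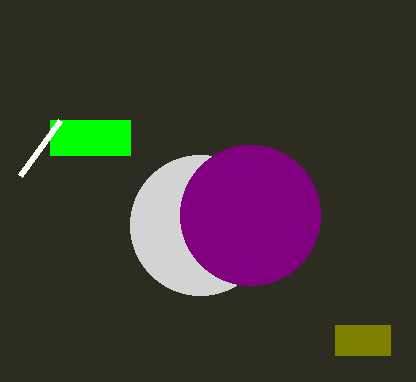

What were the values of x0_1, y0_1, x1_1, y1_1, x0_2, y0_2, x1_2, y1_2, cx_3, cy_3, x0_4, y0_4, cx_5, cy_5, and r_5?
x0_1 = 50, y0_1 = 120, x1_1 = 130, y1_1 = 155, x0_2 = 335, y0_2 = 325, x1_2 = 390, y1_2 = 355, cx_3 = 200, cy_3 = 225, x0_4 = 20, y0_4 = 175, cx_5 = 250, cy_5 = 215, r_5 = 70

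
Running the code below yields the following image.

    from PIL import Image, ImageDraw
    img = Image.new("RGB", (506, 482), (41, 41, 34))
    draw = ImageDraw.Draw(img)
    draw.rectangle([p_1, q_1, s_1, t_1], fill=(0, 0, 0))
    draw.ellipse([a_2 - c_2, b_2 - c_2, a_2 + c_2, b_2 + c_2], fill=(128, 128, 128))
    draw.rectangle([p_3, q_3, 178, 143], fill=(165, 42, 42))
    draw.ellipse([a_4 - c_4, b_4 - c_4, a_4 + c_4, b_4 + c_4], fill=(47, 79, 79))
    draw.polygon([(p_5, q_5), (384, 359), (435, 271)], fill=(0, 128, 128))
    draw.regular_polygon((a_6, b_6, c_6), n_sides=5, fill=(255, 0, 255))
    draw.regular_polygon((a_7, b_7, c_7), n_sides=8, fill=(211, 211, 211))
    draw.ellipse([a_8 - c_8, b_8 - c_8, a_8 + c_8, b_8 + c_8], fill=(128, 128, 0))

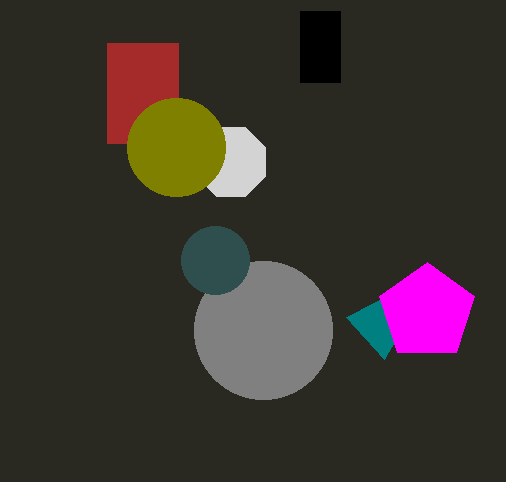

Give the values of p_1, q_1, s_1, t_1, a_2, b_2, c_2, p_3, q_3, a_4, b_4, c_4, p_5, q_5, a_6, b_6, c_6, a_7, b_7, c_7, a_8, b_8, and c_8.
p_1 = 300; q_1 = 11; s_1 = 340; t_1 = 82; a_2 = 263; b_2 = 330; c_2 = 69; p_3 = 107; q_3 = 43; a_4 = 215; b_4 = 260; c_4 = 34; p_5 = 346; q_5 = 317; a_6 = 427; b_6 = 312; c_6 = 50; a_7 = 231; b_7 = 162; c_7 = 37; a_8 = 176; b_8 = 147; c_8 = 49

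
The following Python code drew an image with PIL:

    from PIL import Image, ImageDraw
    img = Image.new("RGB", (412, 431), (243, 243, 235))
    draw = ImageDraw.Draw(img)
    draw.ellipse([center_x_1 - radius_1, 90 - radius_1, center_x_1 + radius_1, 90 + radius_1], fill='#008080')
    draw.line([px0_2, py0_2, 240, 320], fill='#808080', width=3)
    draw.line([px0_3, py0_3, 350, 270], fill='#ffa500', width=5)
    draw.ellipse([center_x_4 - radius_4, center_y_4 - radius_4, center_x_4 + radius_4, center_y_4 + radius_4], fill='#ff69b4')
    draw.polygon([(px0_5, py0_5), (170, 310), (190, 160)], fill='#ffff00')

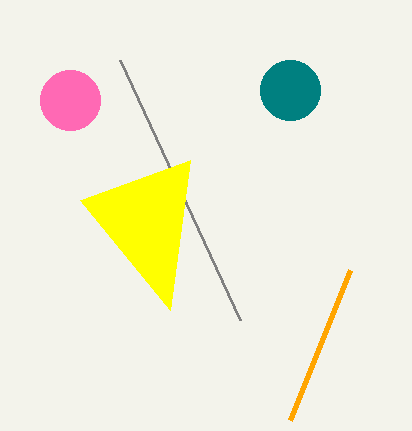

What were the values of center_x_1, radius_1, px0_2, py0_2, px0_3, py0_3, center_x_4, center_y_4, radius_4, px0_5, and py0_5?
center_x_1 = 290; radius_1 = 30; px0_2 = 120; py0_2 = 60; px0_3 = 290; py0_3 = 420; center_x_4 = 70; center_y_4 = 100; radius_4 = 30; px0_5 = 80; py0_5 = 200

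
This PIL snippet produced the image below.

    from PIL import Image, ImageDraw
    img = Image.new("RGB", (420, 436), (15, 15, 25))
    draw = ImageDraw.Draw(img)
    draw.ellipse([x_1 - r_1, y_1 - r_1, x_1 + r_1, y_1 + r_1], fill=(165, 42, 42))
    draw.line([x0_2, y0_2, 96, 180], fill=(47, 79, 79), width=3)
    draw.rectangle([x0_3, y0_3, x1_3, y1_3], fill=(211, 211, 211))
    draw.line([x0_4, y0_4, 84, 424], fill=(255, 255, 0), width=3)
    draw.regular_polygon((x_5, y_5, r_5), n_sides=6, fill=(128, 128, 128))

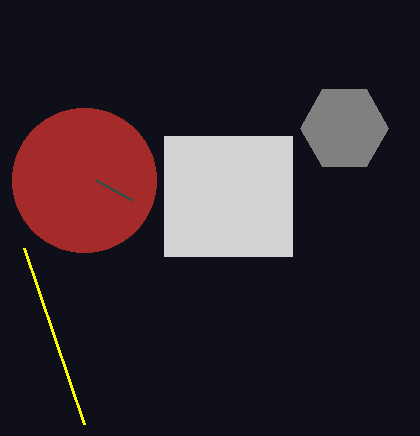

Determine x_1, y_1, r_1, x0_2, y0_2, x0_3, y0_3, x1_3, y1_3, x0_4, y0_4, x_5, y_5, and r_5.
x_1 = 84
y_1 = 180
r_1 = 72
x0_2 = 132
y0_2 = 200
x0_3 = 164
y0_3 = 136
x1_3 = 292
y1_3 = 256
x0_4 = 24
y0_4 = 248
x_5 = 344
y_5 = 128
r_5 = 44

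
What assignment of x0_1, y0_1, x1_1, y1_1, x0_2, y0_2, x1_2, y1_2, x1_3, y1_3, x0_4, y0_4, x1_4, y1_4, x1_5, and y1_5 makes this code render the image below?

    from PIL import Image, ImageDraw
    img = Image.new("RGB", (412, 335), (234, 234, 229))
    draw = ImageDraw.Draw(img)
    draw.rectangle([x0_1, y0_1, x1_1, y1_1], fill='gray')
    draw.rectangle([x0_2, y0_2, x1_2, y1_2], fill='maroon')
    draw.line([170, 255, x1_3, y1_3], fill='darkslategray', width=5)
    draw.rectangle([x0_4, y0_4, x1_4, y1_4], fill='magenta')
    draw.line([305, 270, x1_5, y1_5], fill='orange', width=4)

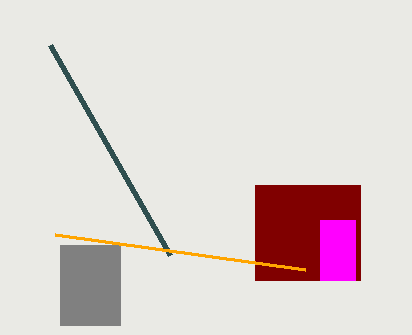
x0_1 = 60; y0_1 = 245; x1_1 = 120; y1_1 = 325; x0_2 = 255; y0_2 = 185; x1_2 = 360; y1_2 = 280; x1_3 = 50; y1_3 = 45; x0_4 = 320; y0_4 = 220; x1_4 = 355; y1_4 = 280; x1_5 = 55; y1_5 = 235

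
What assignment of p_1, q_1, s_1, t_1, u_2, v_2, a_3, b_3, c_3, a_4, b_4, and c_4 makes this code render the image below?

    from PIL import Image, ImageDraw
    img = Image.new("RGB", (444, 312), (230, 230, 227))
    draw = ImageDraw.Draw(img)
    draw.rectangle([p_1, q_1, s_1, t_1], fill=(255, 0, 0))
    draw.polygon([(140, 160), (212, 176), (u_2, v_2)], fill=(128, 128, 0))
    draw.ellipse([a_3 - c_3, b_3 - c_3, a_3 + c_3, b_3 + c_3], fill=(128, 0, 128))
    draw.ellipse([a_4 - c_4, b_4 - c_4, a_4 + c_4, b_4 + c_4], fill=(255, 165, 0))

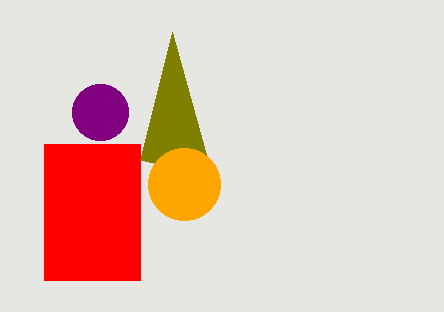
p_1 = 44; q_1 = 144; s_1 = 140; t_1 = 280; u_2 = 172; v_2 = 32; a_3 = 100; b_3 = 112; c_3 = 28; a_4 = 184; b_4 = 184; c_4 = 36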